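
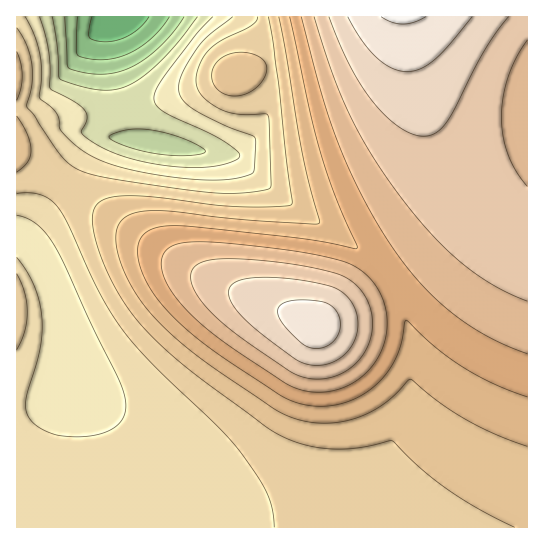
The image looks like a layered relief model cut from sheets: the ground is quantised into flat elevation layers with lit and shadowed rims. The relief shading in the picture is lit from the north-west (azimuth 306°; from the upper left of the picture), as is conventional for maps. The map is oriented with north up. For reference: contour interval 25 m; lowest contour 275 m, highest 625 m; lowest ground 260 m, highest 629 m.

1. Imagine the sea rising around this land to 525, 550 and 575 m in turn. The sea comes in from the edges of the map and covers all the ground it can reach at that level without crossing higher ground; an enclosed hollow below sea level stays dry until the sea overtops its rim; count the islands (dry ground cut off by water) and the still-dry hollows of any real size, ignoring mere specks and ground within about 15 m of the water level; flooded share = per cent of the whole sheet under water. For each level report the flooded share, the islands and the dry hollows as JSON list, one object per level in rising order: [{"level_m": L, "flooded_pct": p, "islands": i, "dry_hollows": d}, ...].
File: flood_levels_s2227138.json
[{"level_m": 525, "flooded_pct": 71, "islands": 1, "dry_hollows": 0}, {"level_m": 550, "flooded_pct": 80, "islands": 1, "dry_hollows": 0}, {"level_m": 575, "flooded_pct": 92, "islands": 1, "dry_hollows": 0}]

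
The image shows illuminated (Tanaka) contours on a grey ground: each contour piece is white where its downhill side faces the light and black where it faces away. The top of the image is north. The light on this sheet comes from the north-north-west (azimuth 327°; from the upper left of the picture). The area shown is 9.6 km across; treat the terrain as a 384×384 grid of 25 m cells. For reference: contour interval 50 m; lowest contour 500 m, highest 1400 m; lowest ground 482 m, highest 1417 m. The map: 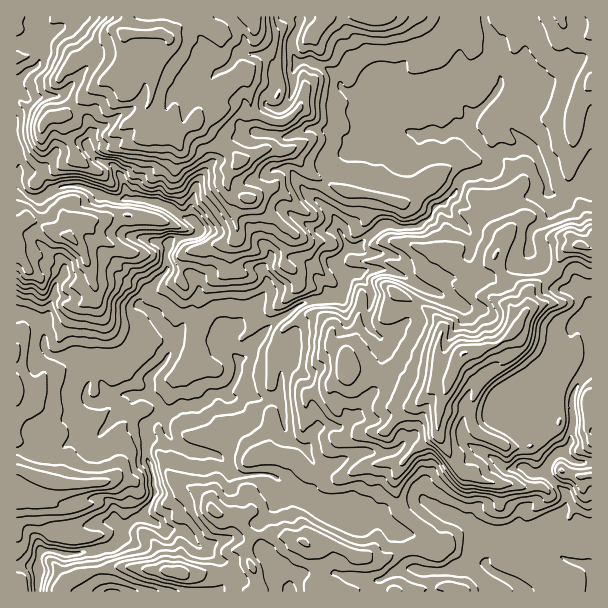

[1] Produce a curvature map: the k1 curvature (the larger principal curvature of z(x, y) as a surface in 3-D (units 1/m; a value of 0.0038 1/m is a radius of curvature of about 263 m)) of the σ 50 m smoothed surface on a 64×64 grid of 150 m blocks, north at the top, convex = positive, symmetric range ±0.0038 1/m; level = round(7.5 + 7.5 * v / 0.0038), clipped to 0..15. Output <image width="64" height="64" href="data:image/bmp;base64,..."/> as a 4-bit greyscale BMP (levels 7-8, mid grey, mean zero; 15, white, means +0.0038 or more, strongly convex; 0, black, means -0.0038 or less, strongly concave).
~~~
<image width="64" height="64" href="data:image/bmp;base64,Qk12CAAAAAAAAHYAAAAoAAAAQAAAAEAAAAABAAQAAAAAAAAIAAATCwAAEwsAABAAAAAAAAAAAAAAABEREQAiIiIAMzMzAERERABVVVUAZmZmAHd3dwCIiIgAmZmZAKqqqgC7u7sAzMzMAN3d3QDu7u4A////ANuc2oiYd4iHh5mYeKqrmHjJq8zLzdzdzN3KmZl4iIiIzInM26qYiaq8/9upd+p4eKmZh4iJqHiamah4iJmIiJi5aPvO7v/////+7cyq+YiHmYeomaiHd4l4h3iIiHiIiKmf54mbzMqZuKd4iH7IiImYhovM3Zd5u4mHeIiIiIiHu1qHiHhol3qotma9zoZ5maub/92b3My9uneHiIiHiIjKe87+26eIronImIibqJm8qt6napeJmIvJiYiHmIiImLmuy6vO6JzqWZeLmYys3dvMqHdop3eKurqYiYeYeImHqJh4iImInJeKl4m6uniJibd3h3iYisuXiIiJl5h3mniIiJmYiHm4e5u5rO26qXh7l3eHeHitl3d4eau5rIeKiru7u83ciauc2Ii+uJmpeJmHiHd4d9lneHiHnKdq6pirqYiIiIh7jNi7ib2XiqiJl3iIh4eI12d4ipZ7l3evx8yIiave3dqet5y8urecqImIiaqGiHvXZ5icms/v//2F6XvuzM3//M2nzrl4uImZh3mqrNqJe/d2iZ7v/+2Zu839/qmIh3ecqpj6h3inm4d4i8mIv+uZ+nZo78qYiHmM/82nd3mHd3u5auiYiIeu7Lu9iZiIvdzfh2r5mpfnXLr4eJeIeZdnibufqYd4eJq7urp5und3mH75f+qHiP3cp2r9maqYiIiYq4u4mqqZmYmYiniry5ech77Pp5nf/b7aqI+Xiap4h5mpe6m5iIiIeLeNmau83/5naf53v/uXeL7IvpeIiYiYirltq6mYiId4yI2niYqpn7hn/XfrZ4d3e/mul4mHiZqIvalpqZqZiHjIjLicl3iJypjtmOhnd3d4+Z6oiYiYicuc65p4eaiZqriMuJyIirqs2M+H2Xd3d3j4rqiIiJeYeYiIvImXpnmJhoypuYmIiIjNn5fMd3d4eOi9ual4h6mZipqqqqeIp4u4nLrJmod4iHys2I93iHiIup24mniIiJmrebmImqqLmcirebu5iZiHeMr5evh3eIiciseLmYh4iJqIm5iJmoiIyKiJi8mZiIiHyOp3rpiIiIqnx4mZiIiIial5qIiaeJnIh6uKyYiIeIjZzYl424iIiLjXeJh4iIiImoi5iJiJech3i6rJiIh4iOm//7mNqZiIqch42XeImYiJp5qIiKqJynd5yqqJeIiI66zO/7namIiouYe6h4m6iIqXmoh5mpe9d3jbm6h4h4fPm2ia/MmHeJiqiKuHi8qZmHqKiId4qI3Yic2LqbmIdq+3eYa92FZ3iImGipicyYmXiYiXeIeLqK7M3Jy62Ydo+8hpdav7ZniHd6it3K2nZoeIqJd3iIn+mcyqe+fMd7/Ih3dp2u/83Jd3zKqazId2qnjKqHeJh4/4iHdp953P6YeIq+7Ju8/up5jejai8qrp6udubh4mXZ+/uiov4v/uHd5uqp3fdd2iIq/yKucqZqIi+2YvKm9l4vajena/+mIqqmHeIm73siXivy6Wb2ImYmInXeJvMqavsiuh4apmJqYiKmIu4d47GedyJlo/IiJqsmceYiqh3rrmchd/+3smIiaqJzId3WfZbyJl2n4ic//+t/smZmd18mKh6u5mIeaqqmHiuh3dn+53Iean8id66mnfO/+3Np3mq3N+Yf+3/7KmamI6oiIiv/sZ63tebmHeJdrpaqvp4ic/Zqp6p39y7qZl4i9mJzd7KyLypuqmImaz//leI+Iid6oiGeup4iWecmIqZzIiZrIzNuIm93c3v//yFeYrXisyIzriJrXa7qY2ZuIibzJeJe5yJqpmazuy5mNiZe6q7h4/6h5h5q9y6iLyZiHiql4eZqVity3aYd5aa6LmLv/p4/HeJqqvNyst4mqqZiJh3d6d8x4m7ht6JubzIi63LvLy4iKzMu5iIrMqIyqqqmHeJl437l2eN+6ncrrZ6vIeIzXecyoh3h3d5vJq5iZmpmKqIaKz7m//GqpyduIisuJd8idqHeIeId3ibx3lnmal4mod5mL/v6neZh4u5iZrtlmh9l3d4iIiIiIi9zJe6qYiLh4rLePycu6iJmdyom93+ztp3d3eIiIiIiIm6iaioiYuXefxq9oze3Nys2Hm7l57t/7mIh3iIiIiYmoi5ineZiqia+4unjNiambqqioiHeKd67Jh4iImYeIeZiKq5iIiLuJr8iZqIr7mYiYu4iHhorJiJeIiIiYiIeXiKmYiZiIvIed/buJqZ3ZiJibu5aq//+r2oiIh4iZmZmYmpeZiIisebrMy4idiKyYiImJyq6Ybf2Xd3h4iYiIiZiJuIiIiJ18ebicuHnLm6iIiKqYjV3H/HeIiHiIiIiIiZiaiHd4jId4unnMmKupt3iIi7ebevneiIiIiIiIiIiJmHmYd3h6uLrPp4vaqajHiIh5zKq5+L7JeJh3iIiIiIiJiJh3d4jJmq7oiayYicd4eIiduonX29p4l3d4iIiIiImImHeIiMqGae6HibiIyHeJiYrNqreZmaiId4iIiIiIiXmYiIh3u8l3rOl3uYiriIiauJmaqLe9l3iHiHiIiIiJiZiIiHiYqoq5vYe5d4upiImne6uX3Ol3h3iIeIiIiJh5mIiZiYmHiZd6uLqZmsl3irueuqe+uHiHiIiIiIiImIiXeIqKqpiYd3nO27vLuoi7qI+5y4zqiIiZmZiIiHiYiJd3ipeah6qIdom4d4mJmZiIrqd6WLyr3czLqqmIiYiYmJmah5"/>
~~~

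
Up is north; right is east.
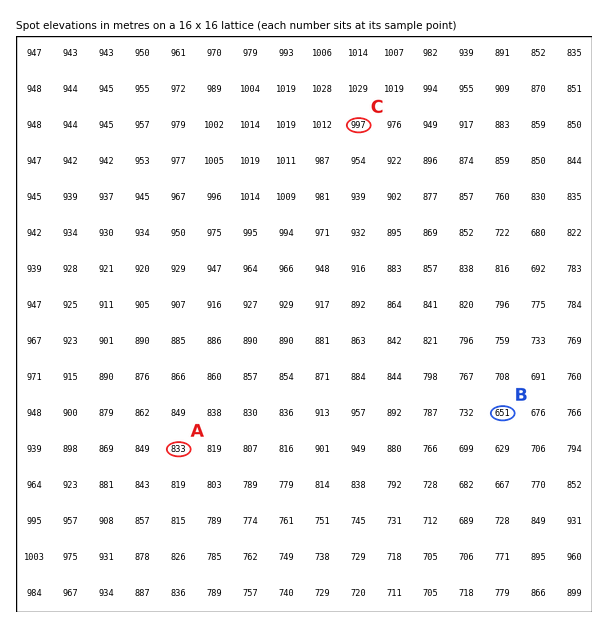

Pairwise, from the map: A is higher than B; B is lower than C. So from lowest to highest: B A C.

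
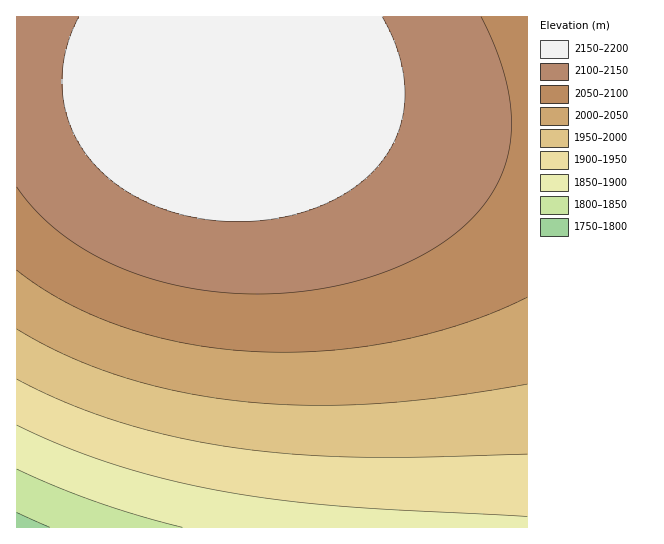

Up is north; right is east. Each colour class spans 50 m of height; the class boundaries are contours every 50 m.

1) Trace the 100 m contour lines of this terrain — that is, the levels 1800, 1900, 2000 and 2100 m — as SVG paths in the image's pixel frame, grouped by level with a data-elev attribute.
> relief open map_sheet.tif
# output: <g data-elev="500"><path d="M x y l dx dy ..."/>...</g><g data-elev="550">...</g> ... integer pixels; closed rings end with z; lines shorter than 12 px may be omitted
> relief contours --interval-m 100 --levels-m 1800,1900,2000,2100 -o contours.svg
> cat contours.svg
<g data-elev="1800"><path d="M17 512l33 15"/></g><g data-elev="1900"><path d="M17 425l48 22 50 18 54 15 56 12 54 8 60 6 188 11"/></g><g data-elev="2000"><path d="M17 329l49 26 53 21 59 15 63 10 64 4 68-1 72-7 82-13"/></g><g data-elev="2100"><path d="M17 187l12 16 15 16 18 15 19 13 20 11 22 11 24 9 26 6 52 9 54 0 54-6 50-14 42-19 18-12 17-12 14-13 12-15 9-15 8-16 5-16 3-17 0-19-1-18-10-40-19-44"/></g>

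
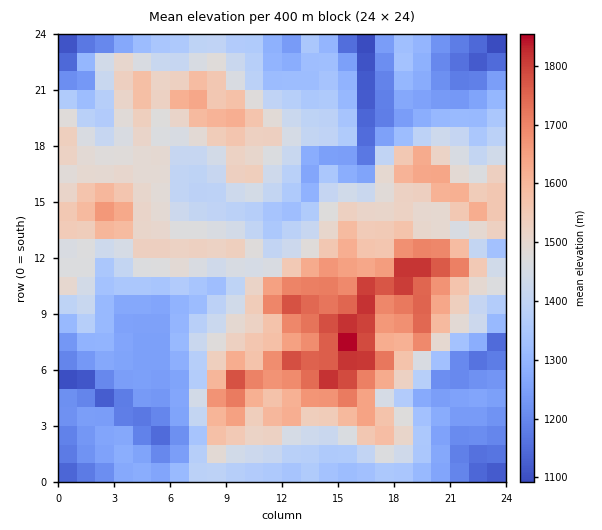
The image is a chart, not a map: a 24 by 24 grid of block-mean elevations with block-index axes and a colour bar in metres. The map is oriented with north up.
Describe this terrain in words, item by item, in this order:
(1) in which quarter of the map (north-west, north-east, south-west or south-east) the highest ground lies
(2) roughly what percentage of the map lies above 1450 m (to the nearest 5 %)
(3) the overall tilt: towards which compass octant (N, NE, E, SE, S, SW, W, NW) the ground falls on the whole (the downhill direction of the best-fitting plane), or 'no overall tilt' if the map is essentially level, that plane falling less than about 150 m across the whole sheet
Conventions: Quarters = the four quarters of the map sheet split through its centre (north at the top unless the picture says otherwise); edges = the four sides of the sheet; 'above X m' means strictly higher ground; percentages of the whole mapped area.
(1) Look to the south-east quarter for the highest ground.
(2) Ground above 1450 m makes up about 45 % of the sheet.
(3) On the whole the map has no overall tilt.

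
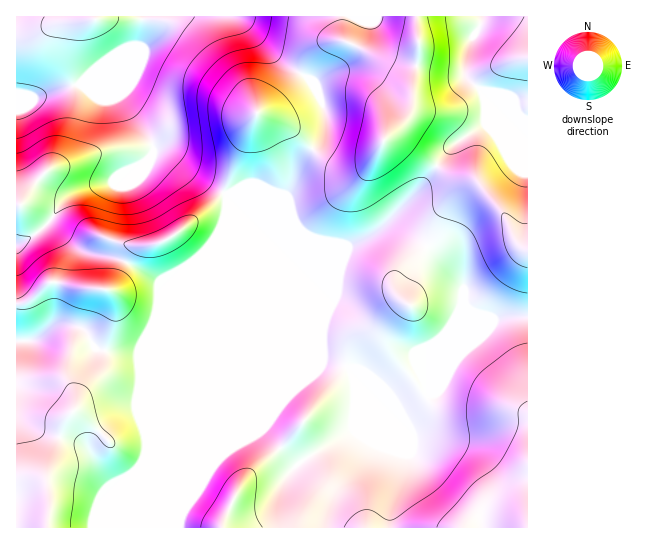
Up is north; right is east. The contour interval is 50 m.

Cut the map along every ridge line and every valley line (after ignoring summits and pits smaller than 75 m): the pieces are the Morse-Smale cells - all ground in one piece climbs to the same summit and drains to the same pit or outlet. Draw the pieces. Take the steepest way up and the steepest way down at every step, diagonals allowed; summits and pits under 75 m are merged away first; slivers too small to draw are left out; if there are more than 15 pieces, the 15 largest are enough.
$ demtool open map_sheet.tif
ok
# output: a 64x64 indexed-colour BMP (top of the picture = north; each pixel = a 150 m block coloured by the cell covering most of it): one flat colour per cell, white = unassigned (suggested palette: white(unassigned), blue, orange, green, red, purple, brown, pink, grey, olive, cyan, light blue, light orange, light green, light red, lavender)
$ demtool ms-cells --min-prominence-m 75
<image width="64" height="64" href="data:image/bmp;base64,Qk12CAAAAAAAAHYAAAAoAAAAQAAAAEAAAAABAAQAAAAAAAAIAAATCwAAEwsAABAAAAAAAAAA////ALR3HwAOf/8ALKAsACgn1gC9Z5QAS1aMAMJ34wB/f38AIr28AM++FwDox64AeLv/AIrfmACWmP8A1bDFACIiIiIiIiIiIiIzMzMzMzMzMzMzMzMzMzMzMzMzMzMzIiIiIiIiIiIiIiMzMzMzMzMzMzMzMzMzMzMzMzMzMzMiIiIiIiIiIiIiIzMzMzMzMzMzMzMzMzMzMzMzMzMzMyIiIiIiIiIiIiIjMzMzMzMzMzMzMzMzMzMzMzMzMzMzIiIiIiIiIiIiIiIzMzMzMzMzMzMzMzMzMzMzMzMzMzMiIiIiIiIiIiIiIjMzMzMzMzMzMzMzMzMzMzMzMzMzMyIiIiIiIiIiIiIiIzMzMzMzMzMzMzMzMzMzMzMzMzMzIiIiIiIiIiIiIiIjMzMzMzMzMzMzMzMzMzMzMzMzMzMiIiIiIiIiIiIiIiMzMzMzMzMzMzMzMzMzMzMzMzMzMyIiIiIiIiIiIiIiIjMzMzMzMzMzMzMzMzMzMzMzMzMzIiIiIiIiIiIiIiIiMzMzMzMzMzMzMzMzMzMzMzMzMzMiIiIiIiIiIiIiIiIjMzMzMzMzMzMzMzMzMzMzMzMzMyIiIiIiIiIiIiIiIiMzMzMzMzMzMzMzMzMzMzMzMzMzIiIiIiIiIiIiIiIiIzMzMzMzMzMzMzMzMzMzMzMzMzMiIiIiIiIiIiIiIiIiMzMzMzMzMzMzMzMzMzMzMzMzMyIiIiIiIiIiIiIiIiIzMzMzMzMzMzMzEREzMzMzMzMzIiIiIiIiIiIiIiIiIjMzMzMzMzMzMzERERMzMzMzMzMiIiIiIiIiIiIiIiIiMzMzMzMzMzMzERERETMzMzMzMyIiIiIiIiIiIiIiIiIzMzMzMzMzMzEREREREzMzMzMzIiIiIiIiIiIiIiIiIjMzMzMzMzMzERERERERMzMzMzMiIiIiIiIiIiIiIiIiMzMzMzMzMxERERERERETMzMzMyIiIiIiIiIiIiIiIiIzMzMzMzMRERERERERERMzMzMzIiIiIiIiIiIiIiIiIjMzMzMzMxERERERERERERMzMzMiIiIiIiIiIiIiIiIiMzMzMzMxERERERERERERETMzMyIiIiIiIiIiIiIiIiIzMzMzMzEREREREREREREREzMzIiIiIiIiIiIiIiIiIjMzMzMzERERERERERERERETMzMiIiIiIiIiIiIiIiIiMzMzMzMRERERERERERERERERESIiIiIiIiIiIiIiIiIzMzMzMxERERERERERERERERERIiIiIiIiIiIiIiIiIjMzMzMxEREREREREREREREREREiIiIiIiIiIiIiIiIiMzMzMzERERERERERERERERERESIiIiIiIiIiIiIiIiIzMzMzERERERERERERERERERERIiIiIiIiIiIiIiIiIjMzMzMREREREREREREREREREREiIiIiIiIiIiIiIiIiMzMzMxERERERERERERERERERESIiIiIiIiIiIiIiIiIzMzMxERERERERERERERERERERIiIiIiIiIiIiIiIiIjMzMzEREREREREREREREREREREiIiIiIiIiIiIiIiIiMzMzEREREREREREREREREREREREiIiIiIiIiIiIiIiIzMzERERERERERERERERERERERERIiIiIiIiIiIiIiIjMzERERERERERERERERERERERERESIiIiIiIiIiIiIiMzEREREREREREREREREREREREREREiIiIiIiIiIiIiIzERERERERERERERERERERERERERERIiIiIiIiIiIiIjERERERERERERERERERERERERERERESIiIiIiIiIiIiERERERERERERERERERERERERERERERESIiIiIiIiIiEREREREREREREREREREREREREREREREREREiIiIiIhERERERERERERERERERERERERERERERERERERIiIiIhERERERERERERERERERERERERERERERERERERERIiIhERERERERERERERERERERERERERERERERERERERESIRERERERERERERERERERERERERERERERERERERERERERERERERERERERERERERERERERERERERERERERERERERERERERERERERERERERERERERERERERERERERERERERERERERERERERERERERERERERERERERERERERERERERERERERERERERERERERERERERERERERERERERERERERERERERERERERERERERERERERERERERERERERERERERERERERERERERERERERERERERERERERERERERERERERERERERERERERERERERERERERERERERERERERERERERERERERERERERERERERERERERERERERERERERERERERERERERERERERERERERERERERERERERERERERERERERERERERERERERERERERERERERERERERERERERERERERERERERERERERERERERERERERERERERERERERERERERERERERERERERERERERERERERERERERERERERERERERERERERERERERERERERERERERERERERERERERERERERERERERERERERERERERERERERERERERERERERERERERERERERERERERERERERERERERERERERERERERERERERERERERERERERERERERERERERERERERERERERERERERERERERERERERERERERERERERERERERERERERERER"/>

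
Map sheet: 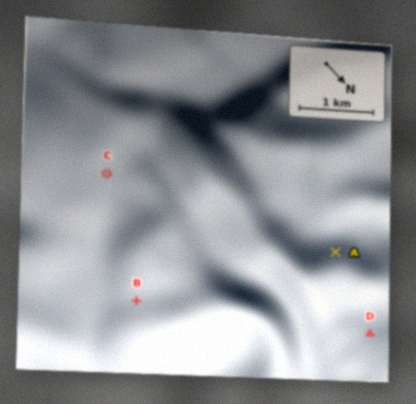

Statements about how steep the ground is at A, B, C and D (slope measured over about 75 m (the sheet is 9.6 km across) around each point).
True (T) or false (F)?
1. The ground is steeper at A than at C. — T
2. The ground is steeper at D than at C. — T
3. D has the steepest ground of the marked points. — F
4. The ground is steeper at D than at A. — F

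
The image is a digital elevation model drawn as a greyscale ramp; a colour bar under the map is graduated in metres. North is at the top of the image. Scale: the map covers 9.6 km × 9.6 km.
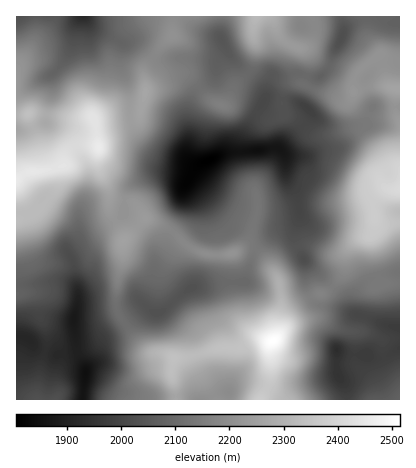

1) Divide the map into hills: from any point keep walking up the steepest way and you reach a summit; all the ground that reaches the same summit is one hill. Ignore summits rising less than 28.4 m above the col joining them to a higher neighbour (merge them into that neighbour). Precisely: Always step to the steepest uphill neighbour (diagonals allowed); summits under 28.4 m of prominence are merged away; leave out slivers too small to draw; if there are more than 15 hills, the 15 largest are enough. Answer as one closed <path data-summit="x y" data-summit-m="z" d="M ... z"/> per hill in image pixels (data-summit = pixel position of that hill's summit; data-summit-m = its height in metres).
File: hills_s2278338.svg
<path data-summit="274 340" data-summit-m="2515" d="M298 221l-6 7-18 5-16 13-4 6-10 30-18 0-32 5-14 8-18 17-8 1-8-5-20 16-38 22-10 0-2-2-2-28 4-14 0-10-6-7-8-3-48 3 0 51 12 3 10 10 18 6 22-3 8 18-2 30 262 0 0-12-9-16 1-21 6 3 40 4 16-10 0-76-22 4-14 7-6 7-3 6 1 18-4-1-6-7-5-12-38-36-8-18z"/><path data-summit="98 148" data-summit-m="2459" d="M222 16l-206 0 0 72 12-1 24-13-1 22-5 26 20 8 5 6 6 14 10 16 2 8-1 14-9 24-1 12-4-9-18-7-12-9-16 14-12-1 0 73 48-3 12 7-2-25-5-14 15-13 28-14 10-7 4-22 8-11 24-11 18 1 14 5 9-14-7-1-5-7 2-16-1-30 6-16 20-16 3-14 9-12-6-16z"/><path data-summit="400 190" data-summit-m="2411" d="M378 16l-12 2-22 12-16 38-14 12-10 20-1 4 8 8-1 6-30 30 5 8 2 24 11 18 2 18-5 14 2 16 6 12 38 36 7 16 8 5-1-19 3-6 6-7 14-7 22-4 0-164-26-1-9-21 0-6 13-14 22-6 0-36-16-2z"/><path data-summit="232 254" data-summit-m="2217" d="M278 148l-52 5-26 11-5 4-12 22 1 22-2 8-12 16-6 14-8 10-6 26-8 16 8 8 4 3 8-1 18-17 14-8 32-5 18 0 10-30 4-6 16-13 16-4 7-7 3-6-2-18-11-18-2-24z"/><path data-summit="124 240" data-summit-m="2255" d="M168 172l-14 1-20 10-8 11-4 22-10 7-28 14-15 13 5 14 4 26-4 40 2 14 2 2 10 0 8-3 30-19 21-16-5-6 8-16 6-26 8-10 6-14 12-16 2-8-1-22 6-10-5-5z"/><path data-summit="256 16" data-summit-m="2320" d="M342 16l-120 0-2 20 13 24 28 24 5 14 4-18 4-3 10 0 8-3 28 3 6-5 17-38 1-8z"/><path data-summit="222 106" data-summit-m="2162" d="M226 49l-9 15-3 14-20 16-4 8-2 8 1 30-2 16 7 8 6 0 26-11 18-1-2-10 2-8 21-34 0-8-4-8-23-20z"/><path data-summit="16 180" data-summit-m="2456" d="M48 123l-20 7-12 0 0 82 12 1 16-14 12 9 18 7 4 9 1-12 9-24 0-20-11-18-6-14-5-6z"/><path data-summit="38 400" data-summit-m="2030" d="M18 336l-2 0 0 64 67 0 3-30-8-18-22 3-18-6-10-10z"/><path data-summit="400 400" data-summit-m="2076" d="M400 348l-16 10-40-4-6-3-1 21 9 16 1 12 53 0z"/><path data-summit="28 114" data-summit-m="2340" d="M50 75l-22 12-12 3 0 40 12 0 18-8 5-26z"/><path data-summit="400 88" data-summit-m="2261" d="M400 60l-22 6-13 14 1 10 8 17 26-1z"/>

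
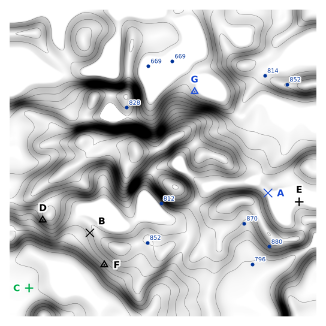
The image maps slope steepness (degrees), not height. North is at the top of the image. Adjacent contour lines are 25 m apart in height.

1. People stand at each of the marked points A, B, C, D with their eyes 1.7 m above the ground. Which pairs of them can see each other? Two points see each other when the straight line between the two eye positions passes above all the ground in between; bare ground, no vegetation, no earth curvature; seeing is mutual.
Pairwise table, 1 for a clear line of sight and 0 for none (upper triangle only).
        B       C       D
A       0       0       0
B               1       0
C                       1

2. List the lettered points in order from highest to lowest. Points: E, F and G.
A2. E F G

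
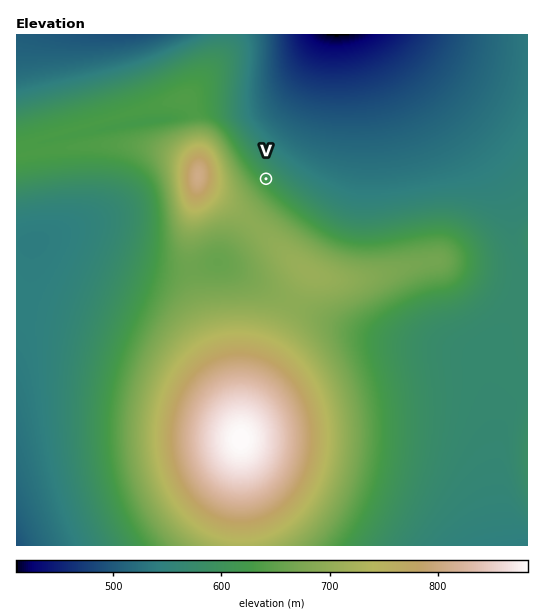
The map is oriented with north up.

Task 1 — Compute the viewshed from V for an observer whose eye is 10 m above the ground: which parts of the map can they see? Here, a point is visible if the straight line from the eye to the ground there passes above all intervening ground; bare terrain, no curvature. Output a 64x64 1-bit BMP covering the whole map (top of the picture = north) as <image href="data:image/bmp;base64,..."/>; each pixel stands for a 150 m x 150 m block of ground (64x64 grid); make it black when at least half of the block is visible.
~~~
<image width="64" height="64" href="data:image/bmp;base64,Qk0+AgAAAAAAAD4AAAAoAAAAQAAAAEAAAAABAAEAAAAAAAACAAATCwAAEwsAAAIAAAAAAAAA////AAAAAAAAAAAAAAAAAAAAAAAAAAAAAAAAAAAAAAAAAAAAAAAAAAAAAAAAAAAAAAAAAAAAAAAAAAAAAAAAAAAAAAAAAAAAAAAAAAAAAAAAAAAAAAAAAAAAAAAAAAAAAAAAAAAAAAAAAAAAAAAAAAAAAAAAAAAAAAAAAAAAAAAAAAAAAAAAAAAAAAAAAAAAAAAAAAAAAAAAAAAAAAAAAAAAAAAAAAAAAAAAAAAAAAAAAAAAAAAAAAAAAAAAAAAAAAAAAAAAAAAAAAAAAAAAAAAAAAAAAAAAAAAAAAAAAAAAAAAAAAAAAAAAAAAAAAAAAAAAAAAAAAAAAAAAAAAAAAAAAAAAAAAAAAAAAAAAAAAAAAAAAAAAAAAAAAAAMAAAAAAAAAP/gAAAAAAAB//4AAAAAAAf//gAAAAAAD///AAAAAAAP//8AQAAAAB///4DAAAAAP///x8AAAAB/////wAAAAP/////AAAA7/////8AAAD//////wAAAP//////AAAA//////8AAAD//////wAAAP//////AAAAf/////8AAAB//////wAAAD//////AAAAP/////8AAAD//////wAAAf//////AAAD//////8AAAH//////wAAAP//////AAAAf/////8AAAA//////wAAAB//////AAAAD/////8AAAAH/////w=="/>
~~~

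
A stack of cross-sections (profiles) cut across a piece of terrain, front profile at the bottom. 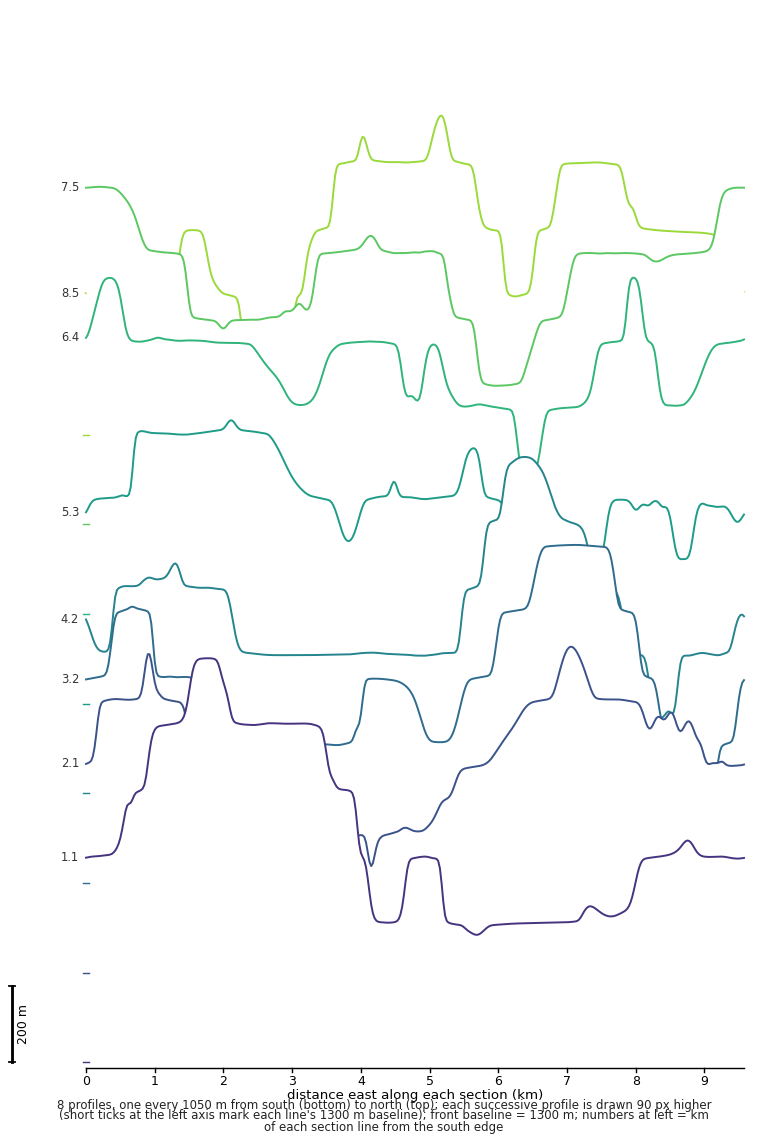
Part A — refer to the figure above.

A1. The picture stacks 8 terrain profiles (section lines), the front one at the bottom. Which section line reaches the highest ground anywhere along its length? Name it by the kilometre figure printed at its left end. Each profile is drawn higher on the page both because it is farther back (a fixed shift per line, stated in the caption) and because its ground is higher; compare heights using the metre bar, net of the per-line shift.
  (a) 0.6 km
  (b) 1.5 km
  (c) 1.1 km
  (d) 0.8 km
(c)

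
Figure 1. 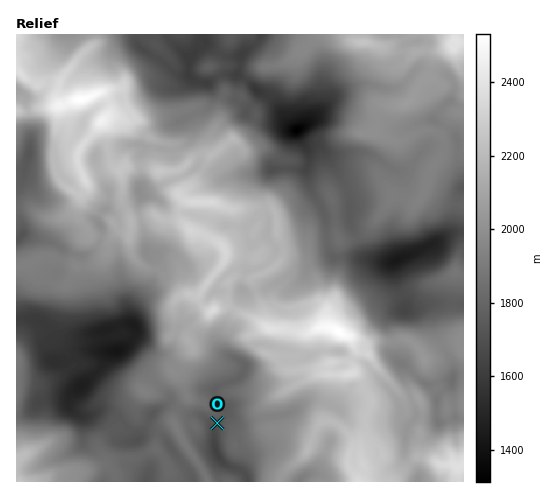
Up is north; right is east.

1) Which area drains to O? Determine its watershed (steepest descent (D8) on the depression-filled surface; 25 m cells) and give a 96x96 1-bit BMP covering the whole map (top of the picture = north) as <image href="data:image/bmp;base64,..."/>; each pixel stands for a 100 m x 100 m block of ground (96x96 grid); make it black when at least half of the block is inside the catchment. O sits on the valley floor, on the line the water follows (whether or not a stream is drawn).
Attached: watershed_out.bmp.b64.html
<image width="96" height="96" href="data:image/bmp;base64,Qk2+BAAAAAAAAD4AAAAoAAAAYAAAAGAAAAABAAEAAAAAAIAEAAATCwAAEwsAAAIAAAAAAAAA////AAAAAAAAAAAAAAAAAAAAAAAAAAAAAAAAAABAAAAAAAAAAAAAAADAAAAAAAAAAAAAAAHAAAAAAAAAAAAAAAHAAAAAAAAAAAAAAAHAAAAAAAAAAAAAAADAAAAAAAAAAAAAAADAAAAAAAAAAAAAAADAAAAAAAAAAAAAAQDAAAAAAAAAAAAABwHgAAAAAAAAAAH7/wPgAAAAAAAAAAP//4fgAAAAAAAAABf////gAAAAAAAAAB/////gAAAAAAAAAD/////wAAAAAAAAAH/////wAAAAAAAAA//////wAAAAAAAAB//////wAAAAAAAAD//////gAAAAAAAAD//////AAAAAAAAAD//////AAAAAAAAAH/////+AAAAAAAAAH/////8AAAAAAAAAH/////8AAAAAAAAAH/////8AAAAAAAAAD/////8AAAAAAAAAB/////+AAAAAAAAAA/////+AAAAAAAAAA/////8AAAAAAAAAB/////8AAAAAAAAAB/////4AAAAAAAAAB///4PgAAAAAAAAAA//4AAAAAAAAAAAAAf/wAAAAAAAAAAAAAP/AAAAAAAAAAAAAAD8AAAAAAAAAAAAAAAwAAAAAAAAAAAAAAAAAAAAAAAAAAAAAAAAAAAAAAAAAAAAAAAAAAAAAAAAAAAAAAAAAAAAAAAAAAAAAAAAAAAAAAAAAAAAAAAAAAAAAAAAAAAAAAAAAAAAAAAAAAAAAAAAAAAAAAAAAAAAAAAAAAAAAAAAAAAAAAAAAAAAAAAAAAAAAAAAAAAAAAAAAAAAAAAAAAAAAAAAAAAAAAAAAAAAAAAAAAAAAAAAAAAAAAAAAAAAAAAAAAAAAAAAAAAAAAAAAAAAAAAAAAAAAAAAAAAAAAAAAAAAAAAAAAAAAAAAAAAAAAAAAAAAAAAAAAAAAAAAAAAAAAAAAAAAAAAAAAAAAAAAAAAAAAAAAAAAAAAAAAAAAAAAAAAAAAAAAAAAAAAAAAAAAAAAAAAAAAAAAAAAAAAAAAAAAAAAAAAAAAAAAAAAAAAAAAAAAAAAAAAAAAAAAAAAAAAAAAAAAAAAAAAAAAAAAAAAAAAAAAAAAAAAAAAAAAAAAAAAAAAAAAAAAAAAAAAAAAAAAAAAAAAAAAAAAAAAAAAAAAAAAAAAAAAAAAAAAAAAAAAAAAAAAAAAAAAAAAAAAAAAAAAAAAAAAAAAAAAAAAAAAAAAAAAAAAAAAAAAAAAAAAAAAAAAAAAAAAAAAAAAAAAAAAAAAAAAAAAAAAAAAAAAAAAAAAAAAAAAAAAAAAAAAAAAAAAAAAAAAAAAAAAAAAAAAAAAAAAAAAAAAAAAAAAAAAAAAAAAAAAAAAAAAAAAAAAAAAAAAAAAAAAAAAAAAAAAAAAAAAAAAAAAAAAAAAAAAAAAAAAAAAAAAAAAAAAAAAAAAAAAAAAAAAAAAAAAAAAAAAAAAAAAAAAAAAAAAAAAAAAAAAAAAAAAAAAAAAAAAAAAAAAAAAAAAAAAAAAAAAAAAAAAAAAAAAAAAAAAAAAAAAAAAAAAAAAA="/>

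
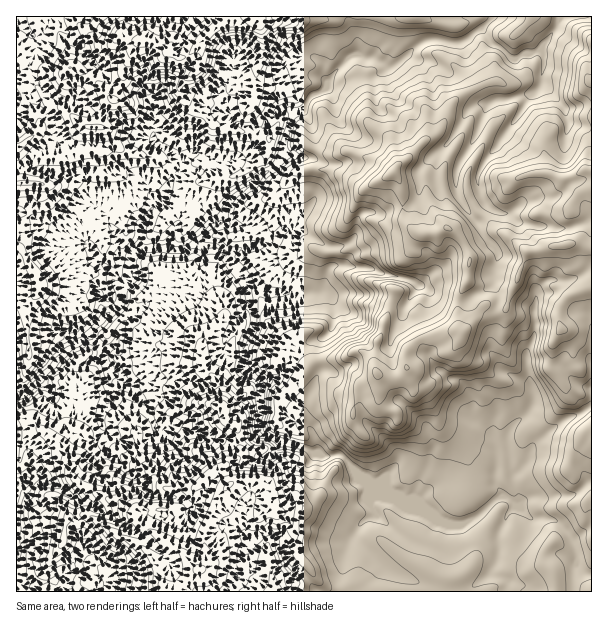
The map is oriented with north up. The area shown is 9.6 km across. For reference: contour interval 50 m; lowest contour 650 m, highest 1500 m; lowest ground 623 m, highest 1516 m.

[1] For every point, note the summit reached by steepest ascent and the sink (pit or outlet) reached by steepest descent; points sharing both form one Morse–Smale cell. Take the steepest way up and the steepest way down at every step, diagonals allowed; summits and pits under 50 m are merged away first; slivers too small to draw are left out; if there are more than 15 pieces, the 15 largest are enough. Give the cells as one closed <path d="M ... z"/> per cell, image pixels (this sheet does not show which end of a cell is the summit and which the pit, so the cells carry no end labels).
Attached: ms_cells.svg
<path d="M198 244l-4 0-11 6-15-2-5 19-1 17-5 9-10 11-10 6-13 13-9 21-8 5-6 9-9 2-15-17-53 53-8 0 0 20 10 2 25 18 10 10 11 21 2 12 9 8 24 12 10 1 12 6 4 4 0 8 7 6 39 24 13 13 6 9-19 22 48 0 8-13 6-27 10-12 6-2 13-9 14 8 6 23 27 32 187 0 4-11-14-7-2-5 7-15 0-23 9-18 8-7-7-7-6-3-5 2-19 18-15 8-17 0-28-16-42-18-18-14-13-17-7-5-24 0-12-8-24-4-12-6-7-7 0-46-16-15 0-26 9-16 0-20-5-9-2-15-27-35z"/><path d="M482 30l-6 1-8 7-9 5-16-3-17 0-6 3-24 21-9 3-11 8-2 20 5 13 4 4 9 3 22 26 17 15 9-5 11-11 15-27 7-7 7-3 8 1-7 15-3 12-21 37-1 18 2 11 40 55-4 15 0 20 5 13-3 8 0 21-4 7 0 17 11 19 24 10 7 11-2 14-21 21-5 12 4 28 3 7 15-14 1-8 8-13 27-20 17-6 11-9 0-300-8-1-18 5-24-25 2-28-4-6-15 4-12 6-9-10-10-6z"/><path d="M348 16l-219 0-1 7-6 12 9 5 9 1-16 28-2 11-8 19-10 11-4 15-2 21-36 11-26-1 0 9 3 4 12 1 11 5 16 0 7 4 7 22 14 14 10 18 4 18 5 5 6 2 6-8 4-2 42 2 14-6 2-5 13-13 10-5 6-17 12-12 35-24 5-7 3-5 0-12 9-28 4-4 6-2 12-16 9-3 3-4 5-10 19-21 8-2-2-16-7-15z"/><path d="M345 265l-13 1-7 10-3 14-7 4-22 1-12-3-15 0-14-8-6 0 7 22 0 20-9 16 0 26 16 15 0 46 7 7 12 6 24 4 12 8 24 0 7 5 13 17 21 16 21 8 10 0 16-30 6-18 0-9-7-18-25-23-5 0-6 9-6 20 0 8-18-17-5-11-5-5-9-3-11 0-9 6-12 3-5 5-3 8-3-20 16-34-2-11 0-15 14-19 2-21-3-6 13 12 5 13 22 22 15 2 5-6 13-36 14-21-7-5-28-6-12-6z"/><path d="M360 55l-10 1-19 21-5 10-3 4-9 3-12 16 6 7 6 18 0 14-2 6-3 2-10 0-15-3-9 14-35 24-12 12-6 17-10 5-13 13-1 4 2 3 16 0 9 7 3 0 15-6 26-3 6-3 9-11 12-2 30 18 15 1 7-3 6-5 2-6 0-12 7-9 18 2 11-6 16-2 10-8 0-27 14-15-18-15-22-26-9-3-4-4-5-13 0-17 12-12-12-8-9 0z"/><path d="M488 103l-15 3-7 7-15 27-30 27-3 4 0 27-10 8-16 2-11 6-18-2-7 9 0 12-8 11-7 3-11 0-34-19-12 2-9 11-6 3-26 3-18 6 1 4 22 27 4 0 14 8 15 0 12 3 27-3 4-5 4-17 8-5 9 0 26 3 12 6 19 3 12 5 23 13 30 6 25-16 2-6 0-12 4-7-2-11-10-12-8-15-20-25-2-11 1-18 21-37z"/><path d="M333 300l-1 26-14 19 0 15 2 11-16 34 3 20 3-8 5-5 12-3 9-6 11 0 9 3 5 5 5 11 17 16 7-27 6-9 5 0 25 23 7 18 0 9-6 18-13 28-3 2-9 1 26 11 9 8 10 4 17 0 10-6 28-23-8-15 4-16-2-20-3-7-19-18-2-20-3-7-10-12-10-2-13-10-14-20-12-24-8-10-12 31-4 3-12 0-25-24-5-13z"/><path d="M494 280l-3 6-15 8-9 7-30-6-18-11-15 22-1 9 7 9 12 24 14 20 13 10 10 2 10 12 3 7 2 20 19 18 3 7 0 41 8 13 12 8 3 0 1-5-8-18 0-9-2-6-4-28 5-12 21-21 2-14-7-11-24-10-11-19 0-17 4-7 0-21 3-8z"/><path d="M45 432l-4 0-17 14-4 13-4 3 0 89 4 13-4 18 2 2 11 0 18-2 1-16 16-26 3-21 8-3 14 0 27 18 28 14 14 16 8 27 11 1 21-22-6-9-13-13-39-24-7-6 0-8-4-4-12-6-10-1-24-12-9-8-2-12-11-21z"/><path d="M23 212l-7 1 0 129 28-4 15-8 7 0 12 13 9-6 17-20-4-14 0-10 7-7 8-2-5-12-16-15-3-9-4-4z"/><path d="M591 482l-6 2-4 6-11 6-42 2-9 8-4 0-7 7-9 18 0 23-7 15 2 5 14 7-2 11 86-1z"/><path d="M89 516l-14 0-8 3-3 21-16 26 0 15 6-1 5 12 107-1-8-27-14-16-28-14z"/><path d="M29 166l-13 2 0 44 20 6 51 26 4 4 3 9 16 15 4 10 8 6 10-12 0-18-11-4-5-21-10-18-14-14-7-22-7-4-16 0-11-5z"/><path d="M591 406l-10 8-17 6-30 24-6 17-16 15 0 7 9 21 7-6 42-2 11-6 4-6 7-2z"/><path d="M492 16l-142 0-1 7 7 15 2 16 7 4 9 0 16 9 36-27 17 0 9 3 12-1 16-12z"/>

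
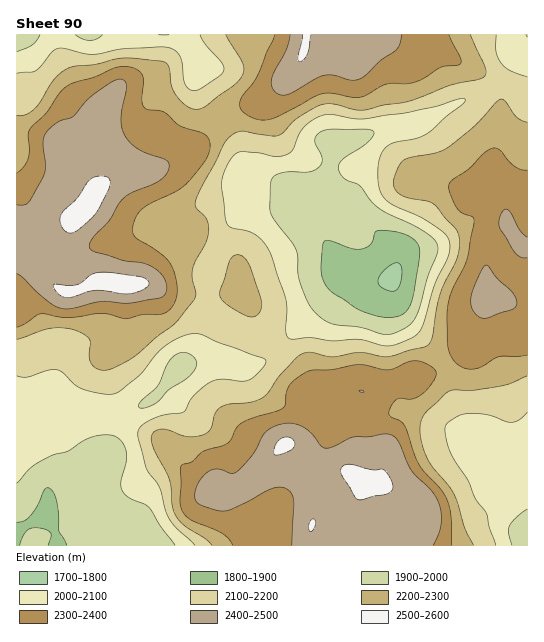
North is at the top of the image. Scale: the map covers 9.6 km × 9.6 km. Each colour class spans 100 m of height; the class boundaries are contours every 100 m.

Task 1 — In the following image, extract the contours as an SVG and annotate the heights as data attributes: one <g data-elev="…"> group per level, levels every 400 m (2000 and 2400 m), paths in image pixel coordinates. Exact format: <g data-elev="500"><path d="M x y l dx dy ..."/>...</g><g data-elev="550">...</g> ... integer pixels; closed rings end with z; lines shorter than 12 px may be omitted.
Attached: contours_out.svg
<g data-elev="2000"><path d="M512 545l-3-12 0-6 6-9 12-9"/><path d="M17 483l14-16 18-10 18-6 15-10 9-4 12-2 11 1 8 6 4 10 0 11-5 18 1 10 7 6 20 10 12 20 14 18"/><path d="M141 408l-3-1 2-4 18-18 9-20 5-8 6-4 5-1 6 1 5 4 2 4 1 4-7 11-21 14-12 13-8 4z"/><path d="M379 333l-18-6-30-3-9-5-8-8-7-10-7-20-4-32-22-29-4-8 0-27 3-7 9-5 27-1 9-4 3-4 1-5-7-15 0-5 3-6 7-3 38-1 10 2 1 4-5 6-28 20-3 6 2 6 6 7 13 5 12 16 8 7 44 23 11 8 4 6-1 10-9 20-9 33-5 12-7 7-12 6-8 2z"/><path d="M40 35l-7 10-16 7"/><path d="M103 35l-6 4-7 1-8-1-7-4"/></g><g data-elev="2400"><path d="M433 545l6-12 2-9 0-11-2-9-8-13-20-22-11-25-5-7-9-3-17 3-15 0-21 10-8 1-4-2-8-11-7-6-9-5-10-1-12 3-9 6-13 23-18 18-4 1-14-5-6 1-5 3-8 11-3 12 1 5 5 4 16 5 8 1 20-8 26-14 8-2 7 2 5 4 3 8-2 44"/><path d="M480 317l7 1 24-8 4-3 2-3-1-5-4-7-14-13-9-13-3-1-3 2-5 10-7 22 2 11z"/><path d="M17 273l6 5 26 24 7 5 7 2 11-1 27-6 24 1 9 0 25-5 7-5 1-6-2-7-4-7-7-5-11-5-18-2-30-9-4-3-2-2 3-8 17-18 14-22 8-6 27-12 8-6 3-7 0-5-3-3-28-11-8-7-6-7-2-8-1-8 5-30-1-8-7-2-9 5-21 15-15 18-14 4-11 10-4 5-1 5 3 24-2 11-15 26-4 3-8 0"/><path d="M527 237l-8-8-9-17-4-3-3 1-4 10 1 9 16 24 5 4 6 1"/><path d="M290 35l-4 14-12 23-3 8 1 5 2 6 8 4 9-2 24-14 10-4 9 0 17 5 10-2 20-18 16-11 3-5 2-9"/></g>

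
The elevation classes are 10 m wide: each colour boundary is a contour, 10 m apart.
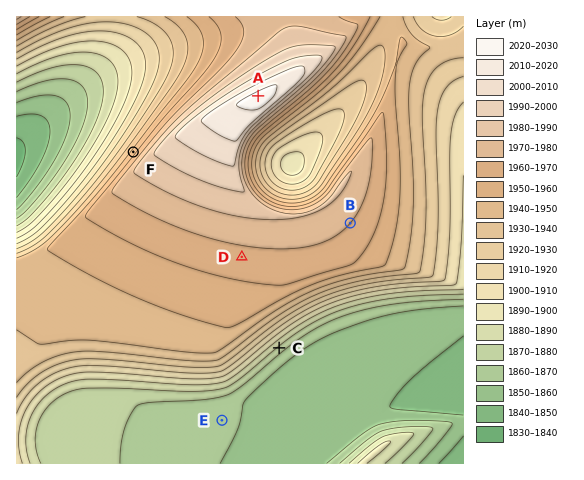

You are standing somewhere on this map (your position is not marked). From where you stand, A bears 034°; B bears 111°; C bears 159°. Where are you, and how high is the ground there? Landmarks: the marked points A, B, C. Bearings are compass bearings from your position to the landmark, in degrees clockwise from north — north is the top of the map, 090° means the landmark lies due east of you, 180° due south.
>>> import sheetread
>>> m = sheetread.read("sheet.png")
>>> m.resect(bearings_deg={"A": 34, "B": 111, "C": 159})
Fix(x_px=210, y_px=169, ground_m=1995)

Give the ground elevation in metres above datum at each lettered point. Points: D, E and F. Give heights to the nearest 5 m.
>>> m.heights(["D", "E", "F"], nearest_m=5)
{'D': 1965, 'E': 1860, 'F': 1955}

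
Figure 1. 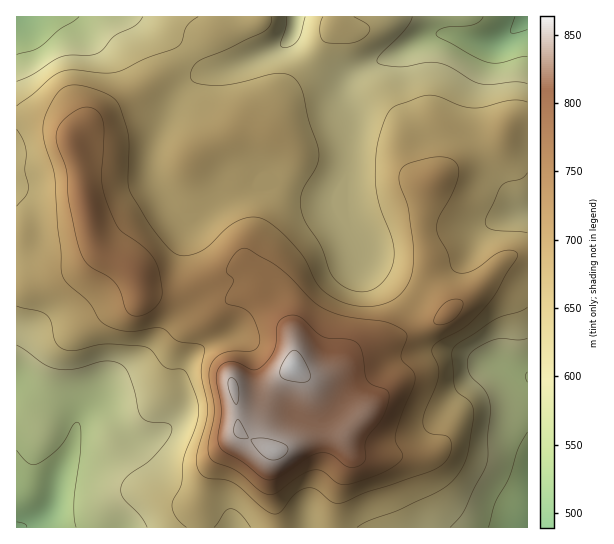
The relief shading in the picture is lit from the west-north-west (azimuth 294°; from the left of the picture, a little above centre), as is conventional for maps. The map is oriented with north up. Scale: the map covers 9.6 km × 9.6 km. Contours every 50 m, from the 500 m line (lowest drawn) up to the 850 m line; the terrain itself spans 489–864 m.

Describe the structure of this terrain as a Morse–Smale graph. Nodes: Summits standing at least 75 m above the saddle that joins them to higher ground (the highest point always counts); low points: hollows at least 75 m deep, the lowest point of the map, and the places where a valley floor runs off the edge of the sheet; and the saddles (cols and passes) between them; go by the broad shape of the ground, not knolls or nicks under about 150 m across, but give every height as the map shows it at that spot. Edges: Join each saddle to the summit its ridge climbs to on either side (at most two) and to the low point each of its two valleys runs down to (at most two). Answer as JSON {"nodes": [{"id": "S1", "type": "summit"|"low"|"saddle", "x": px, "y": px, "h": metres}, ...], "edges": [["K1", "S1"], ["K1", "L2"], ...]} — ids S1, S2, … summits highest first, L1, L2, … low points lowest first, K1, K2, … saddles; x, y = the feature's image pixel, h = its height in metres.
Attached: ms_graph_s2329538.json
{"nodes": [
{"id": "S1", "type": "summit", "x": 293, "y": 367, "h": 864},
{"id": "L1", "type": "low", "x": 527, "y": 18, "h": 489},
{"id": "L2", "type": "low", "x": 17, "y": 527, "h": 496},
{"id": "L3", "type": "low", "x": 17, "y": 17, "h": 504},
{"id": "L4", "type": "low", "x": 527, "y": 527, "h": 510},
{"id": "K1", "type": "saddle", "x": 277, "y": 527, "h": 683},
{"id": "K2", "type": "saddle", "x": 17, "y": 287, "h": 669},
{"id": "K3", "type": "saddle", "x": 190, "y": 54, "h": 653}],
"edges": [["K1", "S1"], ["K1", "L2"], ["K1", "L4"], ["K2", "S1"], ["K2", "L1"], ["K2", "L2"], ["K3", "S1"], ["K3", "L1"], ["K3", "L3"]]}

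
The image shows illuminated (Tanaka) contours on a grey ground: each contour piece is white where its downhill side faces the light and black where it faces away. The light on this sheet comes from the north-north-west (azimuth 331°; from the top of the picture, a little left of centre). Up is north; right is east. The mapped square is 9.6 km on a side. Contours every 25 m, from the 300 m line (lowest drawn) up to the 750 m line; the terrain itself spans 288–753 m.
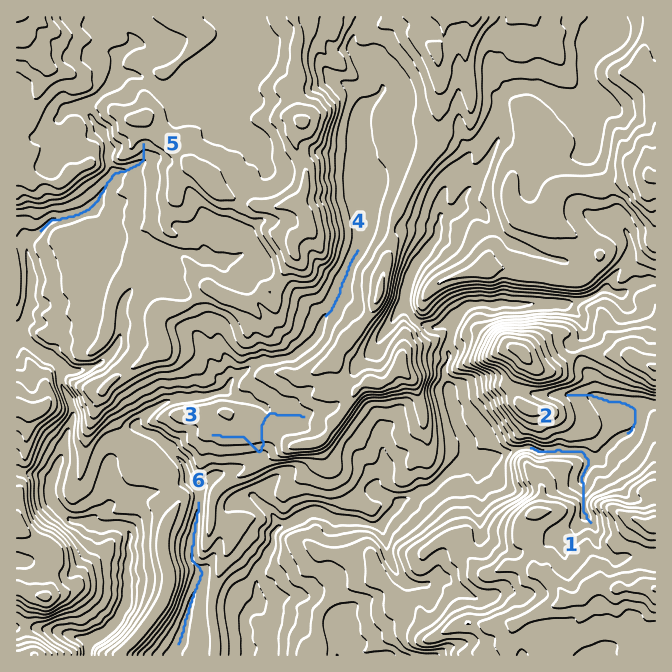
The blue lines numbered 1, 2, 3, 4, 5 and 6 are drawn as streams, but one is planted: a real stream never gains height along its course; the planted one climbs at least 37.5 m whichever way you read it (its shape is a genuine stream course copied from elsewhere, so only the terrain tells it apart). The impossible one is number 3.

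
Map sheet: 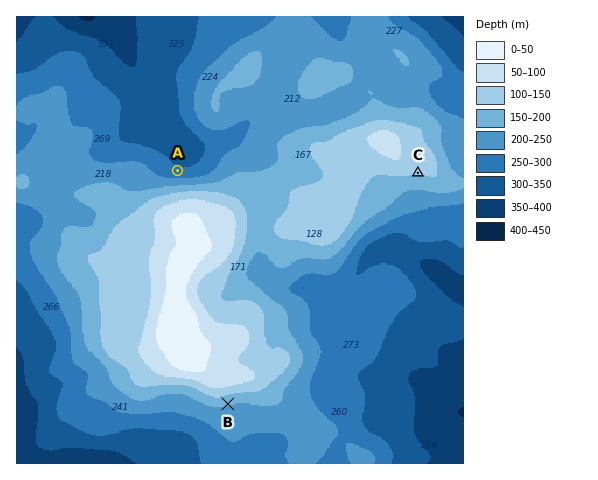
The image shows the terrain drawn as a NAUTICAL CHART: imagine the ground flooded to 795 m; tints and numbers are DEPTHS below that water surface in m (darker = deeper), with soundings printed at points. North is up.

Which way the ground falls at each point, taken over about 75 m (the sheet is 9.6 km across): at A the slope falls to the N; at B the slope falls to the S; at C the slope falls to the S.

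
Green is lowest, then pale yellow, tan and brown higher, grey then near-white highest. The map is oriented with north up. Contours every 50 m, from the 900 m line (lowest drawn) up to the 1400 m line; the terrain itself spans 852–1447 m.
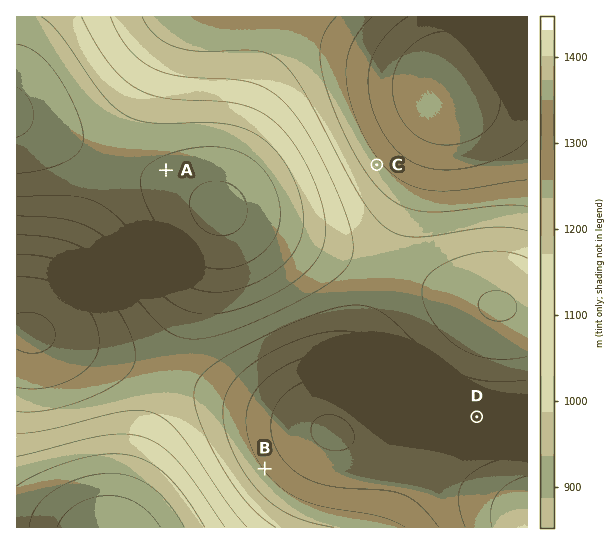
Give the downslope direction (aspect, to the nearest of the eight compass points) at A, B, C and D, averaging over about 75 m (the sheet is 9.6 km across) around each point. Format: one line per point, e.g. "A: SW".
A: SE
B: SW
C: SW
D: N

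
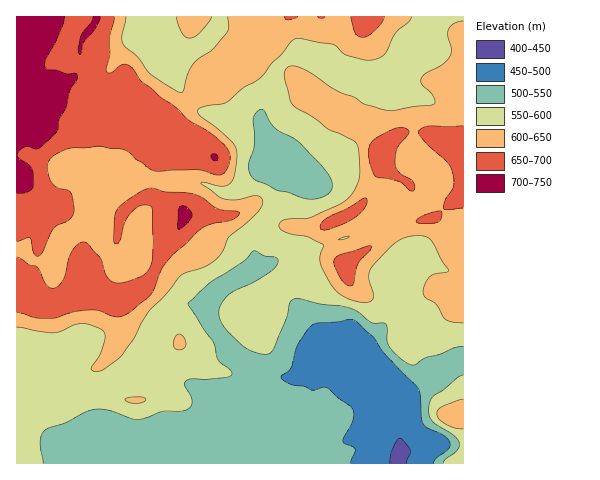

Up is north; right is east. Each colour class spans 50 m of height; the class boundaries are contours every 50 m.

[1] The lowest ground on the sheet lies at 440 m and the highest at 740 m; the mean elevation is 600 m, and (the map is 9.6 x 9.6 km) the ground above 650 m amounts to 18.3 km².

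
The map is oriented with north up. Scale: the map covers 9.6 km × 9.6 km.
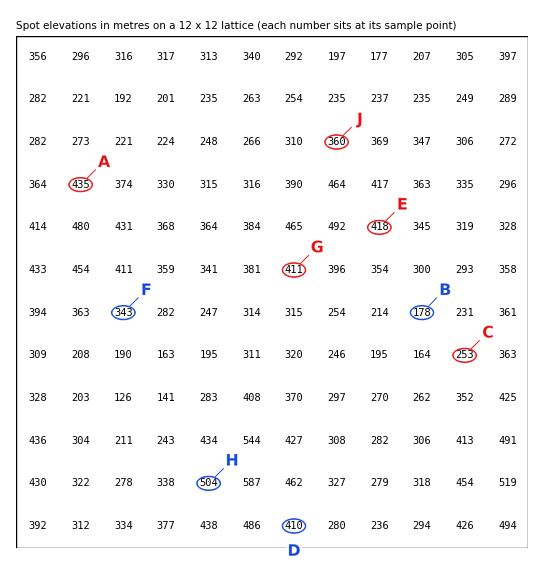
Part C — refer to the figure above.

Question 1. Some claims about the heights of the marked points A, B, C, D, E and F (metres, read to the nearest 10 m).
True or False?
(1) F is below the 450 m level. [True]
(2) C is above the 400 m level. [False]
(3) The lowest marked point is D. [False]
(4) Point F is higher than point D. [False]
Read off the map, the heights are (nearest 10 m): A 440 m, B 180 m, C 250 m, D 410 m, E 420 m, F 340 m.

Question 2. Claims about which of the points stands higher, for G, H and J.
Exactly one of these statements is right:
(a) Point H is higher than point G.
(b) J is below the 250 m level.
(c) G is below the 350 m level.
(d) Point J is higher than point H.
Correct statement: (a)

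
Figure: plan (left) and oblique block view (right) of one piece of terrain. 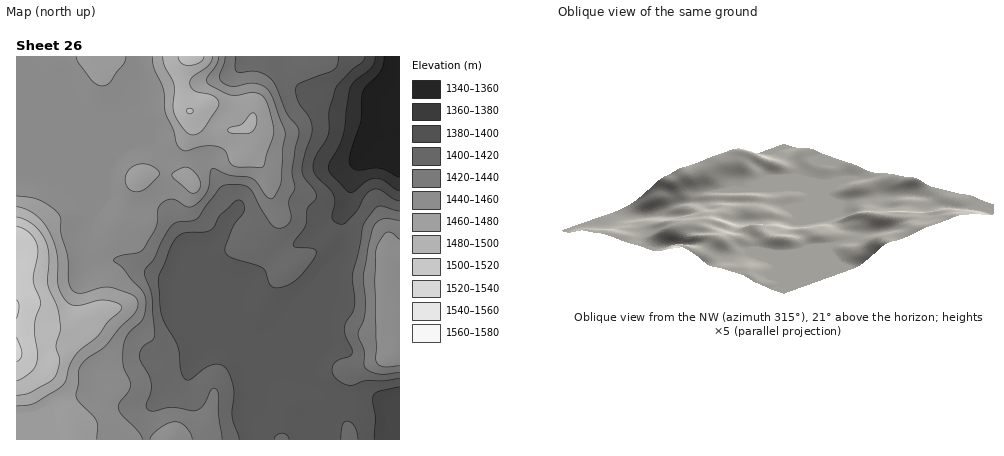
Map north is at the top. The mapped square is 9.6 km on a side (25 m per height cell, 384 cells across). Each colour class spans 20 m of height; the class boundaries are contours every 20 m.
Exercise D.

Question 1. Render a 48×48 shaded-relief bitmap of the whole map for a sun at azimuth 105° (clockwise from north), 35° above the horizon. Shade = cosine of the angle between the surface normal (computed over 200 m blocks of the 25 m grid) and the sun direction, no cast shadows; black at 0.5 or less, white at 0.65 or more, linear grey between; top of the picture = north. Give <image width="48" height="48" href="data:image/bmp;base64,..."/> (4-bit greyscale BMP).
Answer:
<image width="48" height="48" href="data:image/bmp;base64,Qk32BAAAAAAAAHYAAAAoAAAAMAAAADAAAAABAAQAAAAAAIAEAAATCwAAEwsAABAAAAAAAAAAAAAAABEREQAiIiIAMzMzAERERABVVVUAZmZmAHd3dwCIiIgAmZmZAKqqqgC7u7sAzMzMAN3d3QDu7u4A////AHd3d3iamZiIZEeamaq6l2ZniHd3Z5u6h3d3dniamZmYdUaJiJu7l2Znd3d3Z5q6h3d3dnmZmZmYdUV4d5vLl2Znd3d3d5qqh4iIdnmZmZmZhmZ3ZovLmHZmeHd3eJqqh5qqiImZiJqqmHd2VnrLmHZmd3d4d4qph6q7qqqZiImqqYh2VXrLmHdmd3d3d5qqmKq7zLuph4mqqpmGVXm7mHd3d3d3eJqqqqqqzdy5h4iaqpmHVGm6mHd3d3dmaJmZq6qqve25iImqqZmYZWiqh3d3d3ZUV3d4q7u6rN3KiJqqmZmYdmeZh3d3d3dUVlNGibu6qszLmau6mZmZh2eId3d3d3dlVTIkZ6u7qqq7u7u6maqph3d3d3d3d3d2VDI0Vru6qpmazMy6maqph3d3d3d3d3d2UzNFVbu6qZmZvN3Kq7qYd3d3d4h3d3d2QzNEVru6qYmZq83czLqHd3d3d4iHd3d2QzI0Vru6qod4mrze7smHd3d3d3iId3d2VDEkVququ5dmeJrO/8l3d3d3dniYh3d3ZTETVqqrzKdVZ4it/8l3d3d3dmiZiHd3ZTEUZ5qszLhUVnic7rh3d3d3dmeJmYd3ZCEkZ5m83cl1VombzLl3d3d3dmZ5qph3ZCEkZ4m93cqGZomrzLmHd3d3dmVom6mHZCEkZ4it7duXd4mrvLqHd3d3d3ZmirqXZCEkZ4it7cuYeIiavMuXd2Z3d4h3eJqodSATZ4it7cqHeIiKvduYd2Zmd4mYd4mZhiADZ4m97bqHd4iavdyod2ZVZ4mZmHeJljADaJq93LmHZniZvNy5iIdVVniaqYh4hjEDZ5q8y6mHVXiJq8ypmZhlVmeKu6mIdTITZ4mqqqqHVWiJmrqZu6l2VVV5u7qZdTIjZ4iZmZmHZVeZmZmJzLmHVEWKu6qqlTM1Z3eImYiHdleJmZh4zsqYYzabuqqrpzJHiGd4iId3d1Z5qZdnvuuoYzaruqqruEJHmXd4h3d3d1RpqodmruupZEe8u6qqqEJImnd3d3d3dkNYqodnrcqYhli8zLuqmGNHmXd3d3d3d0NGiYZoq5d4h3nN3cu6mXVXiXd3d3d3d2RGeHZomXVXiZq97ty7qodneHd3d3d3d3ZWd3ZomXVVeau83ty7y6h3d3d3d3d3d3d3dlVomYdmebzM3dzMzLmId3d3d3d3d3d3dlRXmYd3eKzMzcy8zLqIiHd3d3d3d3d3dlM2mYd3iKzczMu7zMqYiHd3d3d3d3d3dkI2qpdneKzcu7u7vMqYiHd3d3d3d3d3dTE2q7l2Z63tuqq7u7uYiHd3d3d3iIiHZSE2irqGZ63tuZmrvLuYh3d3d3d3eIiIdSFGeJqGVq3sqZmrzMuYh3d3d3dmeJmIdSJYh4mFVpzbqZmazMupiHd3d3ZWeZmYZDR5qqqFRoq6mZmqzcy6iHd3d3VWiZmYZDV6zdynZnmpiJmazMzLmXd3d2VXiJmYUzVpvv/Zd3iYd4iau7zduXd3d2VniImYUjRXrv/rh3iYd3iKqqzuug=="/>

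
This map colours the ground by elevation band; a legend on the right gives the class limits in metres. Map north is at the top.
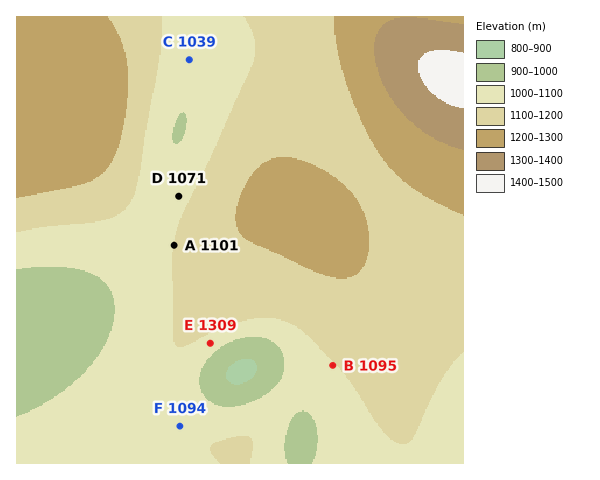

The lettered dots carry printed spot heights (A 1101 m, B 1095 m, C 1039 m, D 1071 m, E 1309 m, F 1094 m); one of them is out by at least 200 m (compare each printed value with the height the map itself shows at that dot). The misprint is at E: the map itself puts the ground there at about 1059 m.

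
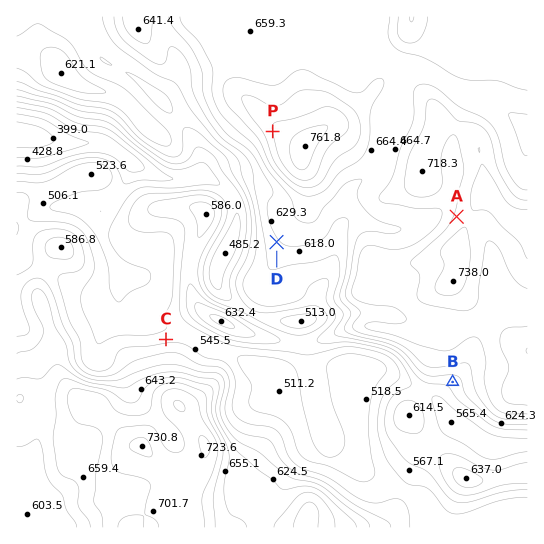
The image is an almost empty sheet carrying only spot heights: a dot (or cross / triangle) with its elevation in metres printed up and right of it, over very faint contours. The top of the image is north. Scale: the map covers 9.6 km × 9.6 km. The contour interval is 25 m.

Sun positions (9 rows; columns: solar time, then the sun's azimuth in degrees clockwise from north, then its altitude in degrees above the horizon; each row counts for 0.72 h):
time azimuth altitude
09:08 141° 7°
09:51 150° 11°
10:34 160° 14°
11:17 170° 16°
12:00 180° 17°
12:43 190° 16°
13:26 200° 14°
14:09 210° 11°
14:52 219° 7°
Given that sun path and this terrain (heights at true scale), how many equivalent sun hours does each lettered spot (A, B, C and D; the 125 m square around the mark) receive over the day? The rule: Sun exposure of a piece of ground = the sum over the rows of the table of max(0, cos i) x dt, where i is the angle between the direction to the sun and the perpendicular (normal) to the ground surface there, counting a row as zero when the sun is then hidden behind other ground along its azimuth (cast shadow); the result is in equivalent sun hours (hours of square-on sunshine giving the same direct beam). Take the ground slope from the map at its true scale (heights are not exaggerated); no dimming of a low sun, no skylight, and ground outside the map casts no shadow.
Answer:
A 1.1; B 1.8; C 0.7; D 1.6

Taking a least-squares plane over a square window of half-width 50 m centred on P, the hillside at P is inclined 6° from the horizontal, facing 261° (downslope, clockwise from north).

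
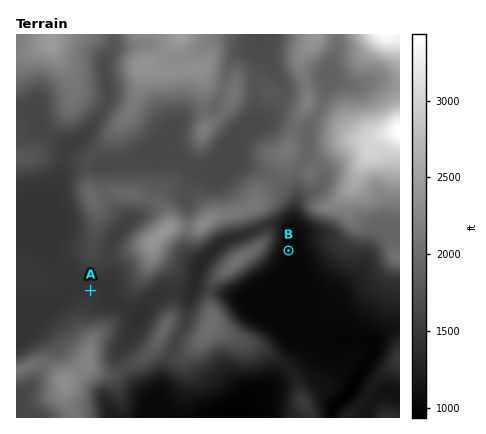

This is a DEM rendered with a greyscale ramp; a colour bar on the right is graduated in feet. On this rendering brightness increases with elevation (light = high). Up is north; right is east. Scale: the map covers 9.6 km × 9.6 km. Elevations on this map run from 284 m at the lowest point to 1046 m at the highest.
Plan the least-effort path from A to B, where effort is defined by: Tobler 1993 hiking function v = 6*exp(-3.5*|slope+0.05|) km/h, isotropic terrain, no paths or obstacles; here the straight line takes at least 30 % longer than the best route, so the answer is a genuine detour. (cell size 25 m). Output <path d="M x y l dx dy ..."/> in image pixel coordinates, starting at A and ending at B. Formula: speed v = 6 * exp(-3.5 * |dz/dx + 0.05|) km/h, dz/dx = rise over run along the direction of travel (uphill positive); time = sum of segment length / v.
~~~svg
<path d="M90 290l20 0 16 8 52 0 8 6 4 0 6-4 6-4 8-4 4 0 58-30 8-8 8-4"/>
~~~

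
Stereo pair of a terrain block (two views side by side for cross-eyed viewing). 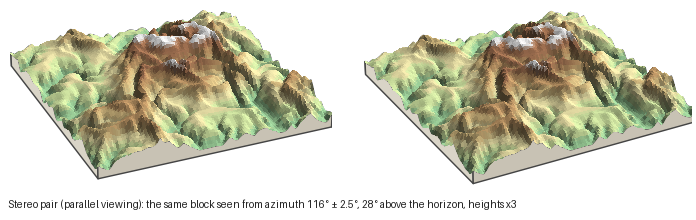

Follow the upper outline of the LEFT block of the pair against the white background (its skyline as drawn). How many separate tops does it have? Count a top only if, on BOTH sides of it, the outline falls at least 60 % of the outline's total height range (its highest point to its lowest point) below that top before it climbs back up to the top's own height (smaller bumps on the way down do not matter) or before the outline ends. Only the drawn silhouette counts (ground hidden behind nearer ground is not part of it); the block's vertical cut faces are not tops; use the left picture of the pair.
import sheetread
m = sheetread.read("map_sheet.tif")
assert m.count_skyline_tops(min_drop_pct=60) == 0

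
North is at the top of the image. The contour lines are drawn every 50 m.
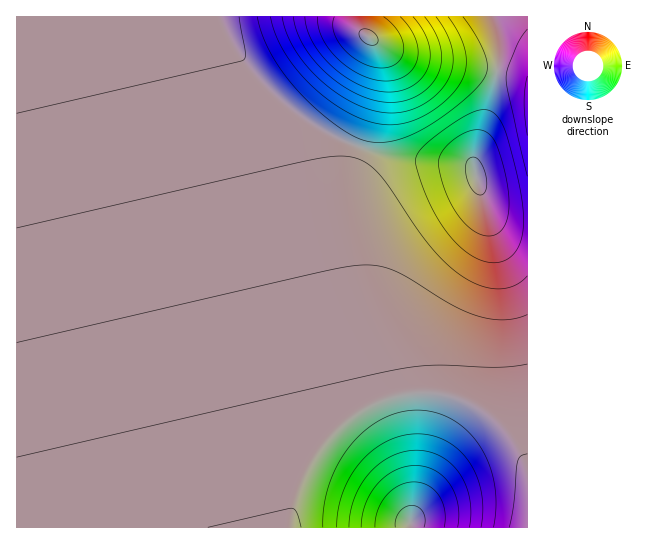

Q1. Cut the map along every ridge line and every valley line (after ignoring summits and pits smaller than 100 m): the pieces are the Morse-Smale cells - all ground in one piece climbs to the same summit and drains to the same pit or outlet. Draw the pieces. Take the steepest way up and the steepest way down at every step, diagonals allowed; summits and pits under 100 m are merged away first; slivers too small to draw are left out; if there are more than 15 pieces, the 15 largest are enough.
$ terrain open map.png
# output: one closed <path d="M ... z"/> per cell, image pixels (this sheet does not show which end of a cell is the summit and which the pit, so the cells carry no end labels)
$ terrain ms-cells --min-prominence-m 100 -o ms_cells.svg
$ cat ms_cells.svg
<path d="M218 16l-202 1 1 511 272 0 4-25 10-25 9-17 16-22 14-14 20-14 19-10 32-8 36 3 33 15 27 24 19 31 0-241-22-4-15-10-8-13-7-25-6-8-65-6-36-8-39-16-28-18-27-21-26-27-22-34z"/><path d="M527 16l-308 0 0 2 16 31 14 20 26 27 27 21 28 18 39 16 36 8 65 6 6 8 7 25 8 13 15 10 21 3z"/><path d="M433 393l-30 2-22 6-19 10-20 14-21 22-14 23-14 33-4 24 238 1 1-61-15-26-22-24-16-10-26-11z"/>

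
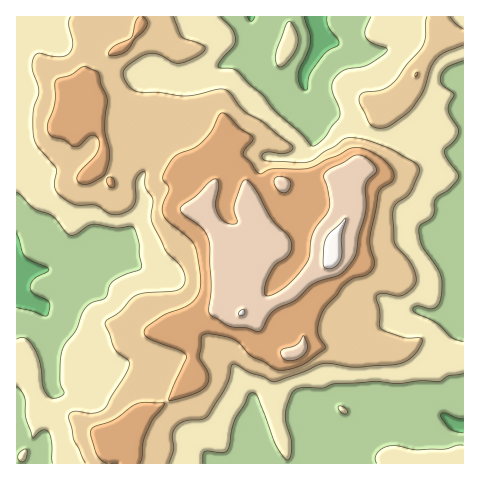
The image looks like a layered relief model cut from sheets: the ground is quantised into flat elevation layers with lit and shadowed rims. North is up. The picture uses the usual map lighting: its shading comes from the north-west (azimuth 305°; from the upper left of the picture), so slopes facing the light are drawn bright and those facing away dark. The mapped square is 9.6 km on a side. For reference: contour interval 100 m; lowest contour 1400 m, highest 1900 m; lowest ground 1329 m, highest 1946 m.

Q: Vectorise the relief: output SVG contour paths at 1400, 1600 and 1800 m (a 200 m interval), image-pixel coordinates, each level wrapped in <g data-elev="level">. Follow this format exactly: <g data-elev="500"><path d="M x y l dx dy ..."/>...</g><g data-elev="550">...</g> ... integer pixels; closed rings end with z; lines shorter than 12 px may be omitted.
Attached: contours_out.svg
<g data-elev="1400"><path d="M463 433l-9-2-5-3-7-9-1-5 4-1 13 5 5 1"/><path d="M17 233l7 23 7 4 17 9-1 3-13 7-4 8 3 6 14 7 3 6-2 8-2 2-29-9"/><path d="M255 17l-4 4-4-4"/><path d="M327 17l1 9 10 13 1 4-1 3-12 7-12 15-5 8-1 12-2 2-5-3-3-11 1-6 9-17 2-11 0-8-5-17"/></g><g data-elev="1600"><path d="M169 463l4-12-1-16 3-7 8-6 19-3 6-3 19-31 5-20 4-1 14 9 26 9 47-19 33 4 44-4 7-3 7-5 8-14-2-3-16 0-22-9-3-3 1-15-4-13 1-3 5-2 15 3 6-1 8-5 5-7 0-7-4-11-17-22-2-28 3-11 11-8 5-6 7-17-1-7-5-5-24-13-22-8-16-2-8 1-8 7-26 16-9 1-34-2-4-3 2-5 5-1 17 1 6-3 0-4-29-24-19-11-17-21-9-1-22 6-11 1-26-4-19 0-7-2-8-9-2-10 5-5 13-10 7-2 7 0 18 8 7 1 15-6 9-7 1-2-2-3-21-9-9-19"/><path d="M463 29l-7-5-6-7"/><path d="M71 17l-2 8 4 18-3 10-4 3-6 1-22-4-4 4-2 6 1 8 6 20-6 20 1 26 4 10 18 21-2 15 2 7 6 7 12 7 22 1 14 9 9 0 10-3 5-5 2-7 0-19 4-7 5-1 0 15 8 13-2 16 1 7 14 28 15 15 4 12-2 8-5 4-33 3-9 3-17 16-13 9 0 5 8 22 5 6 10 7 0 4-4 11-22 34-11 3-17-2-6 3 0 5 5 21 11 23"/><path d="M427 17l-2 5 0 16-2 8-16 18-11 16-12 9-20 3-4 4 0 8 11 21 7 3 8-1 22-15 15-19 7-24 6-9 9-8 18-7"/></g><g data-elev="1800"><path d="M285 360l5 1 5-1 10-6 3-7-4-12-7 10-16 5 0 5z"/><path d="M254 330l4 1 4-1 7-14 5-6 21-10 19-17 27-9 12-14 3-7 3-18 6-23 1-27 2-5 9-9-3-6-7-7-6-3-6 0-24 13-6 5-1 5 4 13 1 16-2 6-10 12-4 9-5 26-8 12-10 11-10 8-10 5-4 0-1-3 2-15 9-13 13-10 2-6 0-6-4-8-16-17-13-24-8-12-4-2-3 1-8 20-1 8 3 12-1 3-5 0-6-2-4-4-4-5-1-10 3-18-3-6-6 2-13 14-16 12 1 6 20 15 7 11 2 45-2 25 1 5 19 12 17 2z"/><path d="M283 193l5-3 3-8-5-4-9-1-3 3 1 5 3 5z"/></g>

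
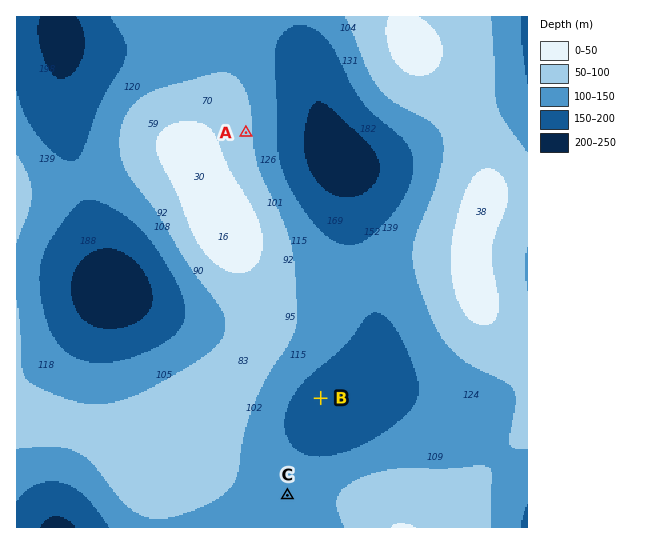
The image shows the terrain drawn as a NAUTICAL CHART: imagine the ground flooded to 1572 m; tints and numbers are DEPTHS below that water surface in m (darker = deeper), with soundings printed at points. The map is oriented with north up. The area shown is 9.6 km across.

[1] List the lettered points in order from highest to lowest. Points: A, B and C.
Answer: A C B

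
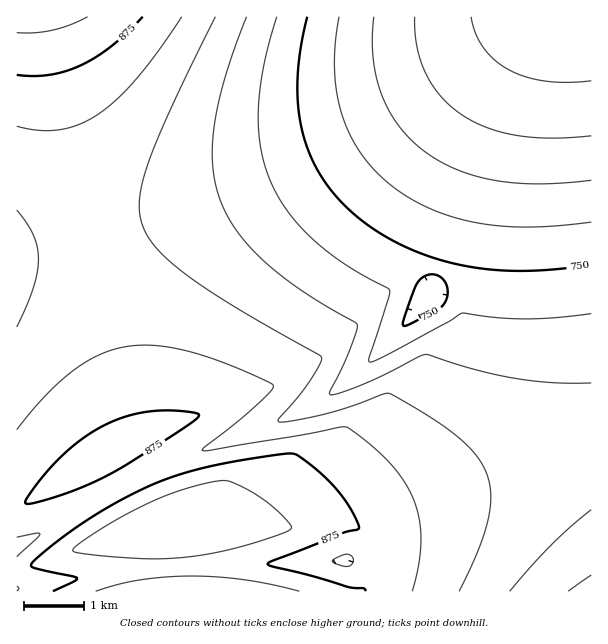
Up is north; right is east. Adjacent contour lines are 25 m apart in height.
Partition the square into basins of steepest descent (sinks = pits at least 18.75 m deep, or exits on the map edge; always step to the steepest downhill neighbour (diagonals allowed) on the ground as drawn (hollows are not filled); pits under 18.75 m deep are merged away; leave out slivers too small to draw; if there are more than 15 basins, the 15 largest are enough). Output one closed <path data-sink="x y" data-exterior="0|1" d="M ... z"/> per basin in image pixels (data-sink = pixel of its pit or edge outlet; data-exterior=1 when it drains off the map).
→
<path data-sink="572 17" data-exterior="1" d="M591 16l-575 1 0 489 7-1 78-45 39 74-30 4-90 32-4 2 1 20 156 0-4-58-25 1-4-4-10-24-27-48 56-29 95-36 43-21 39-30 68-69 16-8 15 0 14 6 11 12 6 16 0 14-9 40-17 44-19 31-28 31-42 34-47 31 53-1 117-44 74-24 44-10z"/><path data-sink="428 300" data-exterior="0" d="M435 266l-15 0-16 8-68 69-39 30-43 21-95 36-55 28 36 73 4 4 9 0 150-9 48-32 42-34 28-31 19-31 10-21 13-47 3-16 0-14-3-10-3-6-11-12z"/><path data-sink="591 591" data-exterior="1" d="M591 446l-15 2-48 14-112 38-54 23-11 1 11 5 12 13 5 12 0 13-3 9-6 9-8 6 229 1z"/><path data-sink="345 561" data-exterior="0" d="M350 524l-32 0-148 10 2 56 2 2 188 0 8-7 6-9 3-9 0-13-5-12-12-13z"/><path data-sink="17 548" data-exterior="1" d="M101 460l-85 47 1 64 93-33 30-4z"/>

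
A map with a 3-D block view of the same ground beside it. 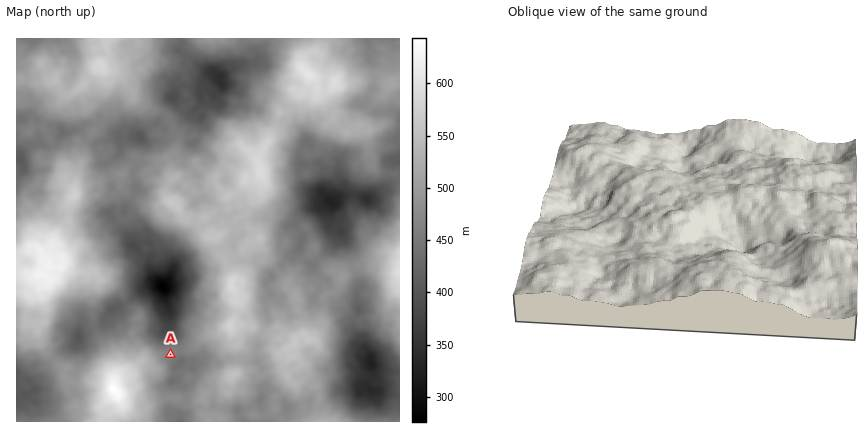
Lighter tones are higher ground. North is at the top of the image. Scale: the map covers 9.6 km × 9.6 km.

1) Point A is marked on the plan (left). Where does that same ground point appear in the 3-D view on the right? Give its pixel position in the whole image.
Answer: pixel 800 232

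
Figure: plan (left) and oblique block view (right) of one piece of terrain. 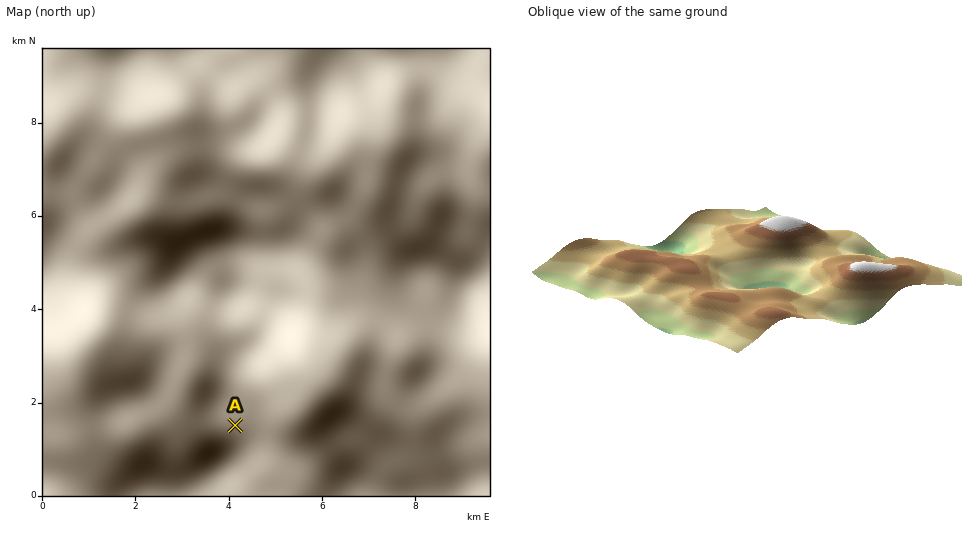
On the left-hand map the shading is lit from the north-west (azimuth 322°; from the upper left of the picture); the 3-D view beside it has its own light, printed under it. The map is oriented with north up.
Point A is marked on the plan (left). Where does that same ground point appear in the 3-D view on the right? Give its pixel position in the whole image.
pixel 845 253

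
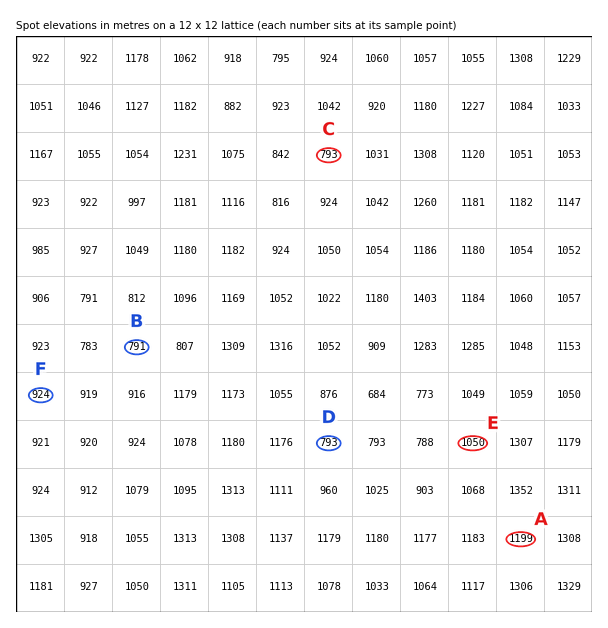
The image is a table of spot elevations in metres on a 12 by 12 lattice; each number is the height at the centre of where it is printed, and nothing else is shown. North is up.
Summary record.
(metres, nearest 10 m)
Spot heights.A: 1200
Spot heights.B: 790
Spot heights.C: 790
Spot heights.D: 790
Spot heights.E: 1050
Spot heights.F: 920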